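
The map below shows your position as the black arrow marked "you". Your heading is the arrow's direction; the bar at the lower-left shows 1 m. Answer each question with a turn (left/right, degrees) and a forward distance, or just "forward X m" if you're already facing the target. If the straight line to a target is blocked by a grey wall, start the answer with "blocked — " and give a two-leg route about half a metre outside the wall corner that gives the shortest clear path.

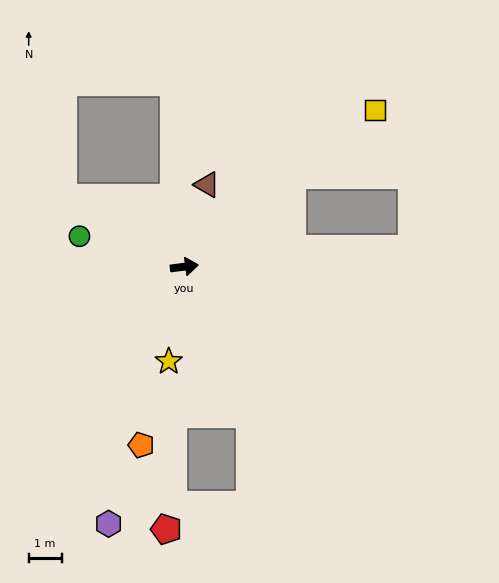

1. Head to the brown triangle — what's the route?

turn left 67°, forward 2.6 m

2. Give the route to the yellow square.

turn left 32°, forward 7.5 m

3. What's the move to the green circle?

turn left 156°, forward 3.3 m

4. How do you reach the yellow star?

turn right 107°, forward 2.9 m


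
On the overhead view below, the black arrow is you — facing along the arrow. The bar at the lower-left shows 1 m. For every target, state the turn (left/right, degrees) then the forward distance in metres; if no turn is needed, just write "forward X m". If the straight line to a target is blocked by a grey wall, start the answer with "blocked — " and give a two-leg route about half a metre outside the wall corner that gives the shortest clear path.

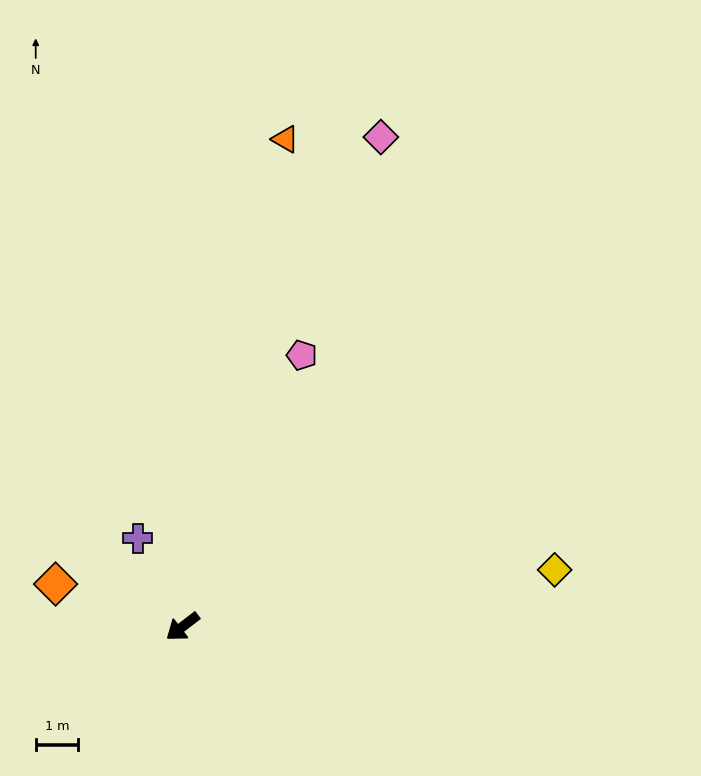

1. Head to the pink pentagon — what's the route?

turn right 151°, forward 7.0 m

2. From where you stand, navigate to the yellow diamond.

turn left 151°, forward 8.8 m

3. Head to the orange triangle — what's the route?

turn right 139°, forward 11.7 m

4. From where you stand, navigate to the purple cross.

turn right 101°, forward 2.3 m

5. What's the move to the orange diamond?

turn right 56°, forward 3.1 m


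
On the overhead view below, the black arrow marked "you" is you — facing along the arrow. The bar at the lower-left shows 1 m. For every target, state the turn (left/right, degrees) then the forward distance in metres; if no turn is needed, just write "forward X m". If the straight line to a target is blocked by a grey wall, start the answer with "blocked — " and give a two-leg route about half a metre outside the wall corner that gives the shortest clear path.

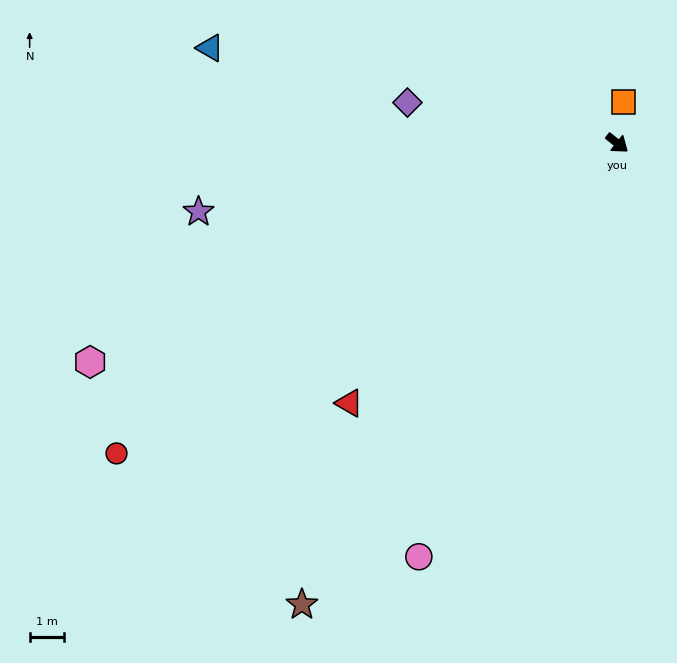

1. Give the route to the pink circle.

turn right 77°, forward 13.4 m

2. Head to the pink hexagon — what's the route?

turn right 119°, forward 16.7 m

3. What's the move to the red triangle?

turn right 97°, forward 10.9 m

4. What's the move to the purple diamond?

turn right 152°, forward 6.2 m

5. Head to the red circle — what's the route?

turn right 110°, forward 17.2 m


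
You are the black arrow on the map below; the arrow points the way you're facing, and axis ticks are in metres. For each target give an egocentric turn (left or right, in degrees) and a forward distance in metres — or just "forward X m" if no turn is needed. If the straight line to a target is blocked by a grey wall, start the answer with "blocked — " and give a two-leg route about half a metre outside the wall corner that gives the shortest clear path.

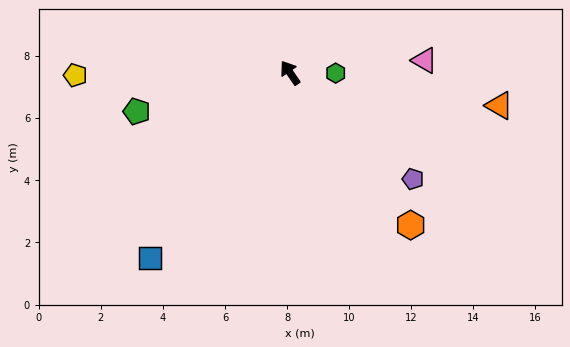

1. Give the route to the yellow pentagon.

turn left 56°, forward 6.9 m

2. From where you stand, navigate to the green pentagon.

turn left 70°, forward 5.1 m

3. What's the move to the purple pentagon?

turn right 165°, forward 5.2 m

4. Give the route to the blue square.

turn left 108°, forward 7.5 m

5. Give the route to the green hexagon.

turn right 125°, forward 1.5 m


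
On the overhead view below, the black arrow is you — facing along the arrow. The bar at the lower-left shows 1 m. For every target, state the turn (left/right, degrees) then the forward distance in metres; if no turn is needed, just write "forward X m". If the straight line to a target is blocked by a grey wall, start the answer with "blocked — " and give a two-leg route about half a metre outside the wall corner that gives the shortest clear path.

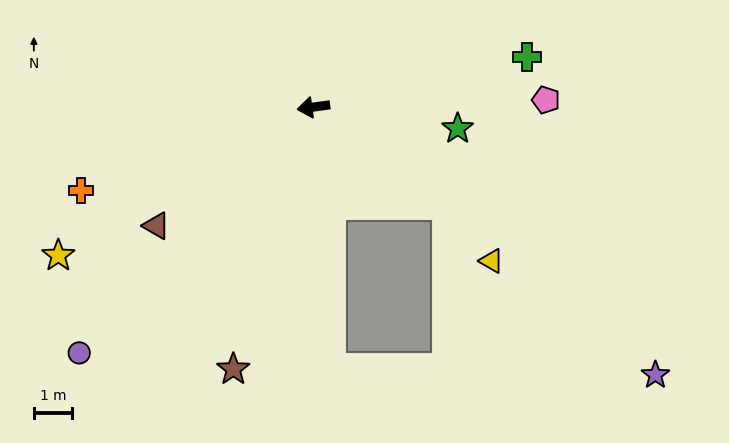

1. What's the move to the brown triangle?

turn left 29°, forward 5.2 m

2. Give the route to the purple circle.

turn left 38°, forward 8.9 m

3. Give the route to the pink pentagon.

turn left 174°, forward 6.1 m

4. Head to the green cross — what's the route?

turn right 175°, forward 5.8 m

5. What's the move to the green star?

turn left 164°, forward 3.8 m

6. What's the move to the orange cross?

turn left 12°, forward 6.5 m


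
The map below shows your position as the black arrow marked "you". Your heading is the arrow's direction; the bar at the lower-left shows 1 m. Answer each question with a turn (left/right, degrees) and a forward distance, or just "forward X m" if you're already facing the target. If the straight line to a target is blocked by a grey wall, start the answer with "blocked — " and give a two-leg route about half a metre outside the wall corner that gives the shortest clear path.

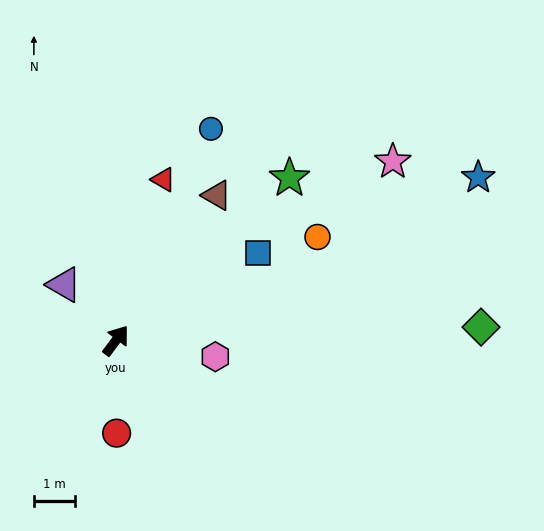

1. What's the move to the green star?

turn right 10°, forward 5.8 m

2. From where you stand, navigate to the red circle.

turn right 143°, forward 2.3 m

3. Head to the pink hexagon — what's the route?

turn right 63°, forward 2.5 m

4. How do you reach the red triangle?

turn left 20°, forward 4.1 m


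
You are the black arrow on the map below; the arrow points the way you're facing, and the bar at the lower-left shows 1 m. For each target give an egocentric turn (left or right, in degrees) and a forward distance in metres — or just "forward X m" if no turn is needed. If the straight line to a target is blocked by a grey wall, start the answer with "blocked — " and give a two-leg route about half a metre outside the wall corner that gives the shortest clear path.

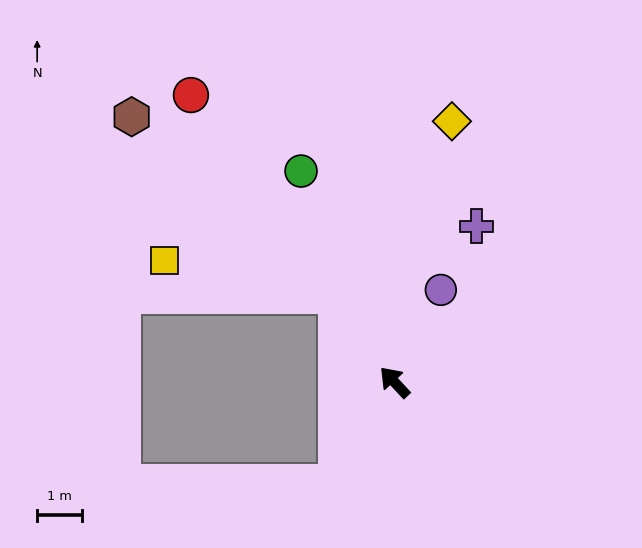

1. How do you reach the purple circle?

turn right 70°, forward 2.3 m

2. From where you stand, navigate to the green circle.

turn right 19°, forward 5.2 m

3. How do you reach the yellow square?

blocked — turn right 10°, forward 2.3 m, then turn left 46°, forward 3.9 m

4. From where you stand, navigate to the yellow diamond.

turn right 55°, forward 6.0 m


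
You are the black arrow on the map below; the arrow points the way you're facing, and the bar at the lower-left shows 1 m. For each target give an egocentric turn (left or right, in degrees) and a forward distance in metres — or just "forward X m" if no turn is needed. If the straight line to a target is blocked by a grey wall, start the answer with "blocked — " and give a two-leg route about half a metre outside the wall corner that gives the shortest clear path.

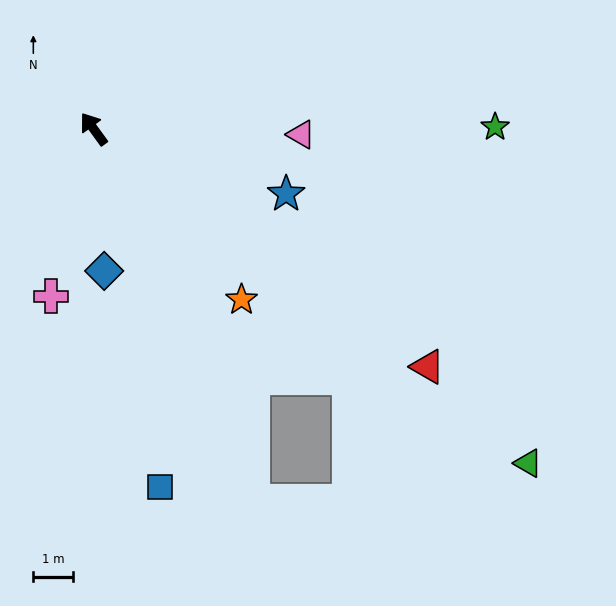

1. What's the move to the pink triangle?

turn right 128°, forward 5.2 m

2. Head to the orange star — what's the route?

turn right 175°, forward 5.7 m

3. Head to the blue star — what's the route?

turn right 145°, forward 5.1 m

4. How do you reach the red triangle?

turn right 161°, forward 10.3 m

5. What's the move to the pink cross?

turn left 130°, forward 4.3 m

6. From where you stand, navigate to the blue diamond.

turn left 148°, forward 3.6 m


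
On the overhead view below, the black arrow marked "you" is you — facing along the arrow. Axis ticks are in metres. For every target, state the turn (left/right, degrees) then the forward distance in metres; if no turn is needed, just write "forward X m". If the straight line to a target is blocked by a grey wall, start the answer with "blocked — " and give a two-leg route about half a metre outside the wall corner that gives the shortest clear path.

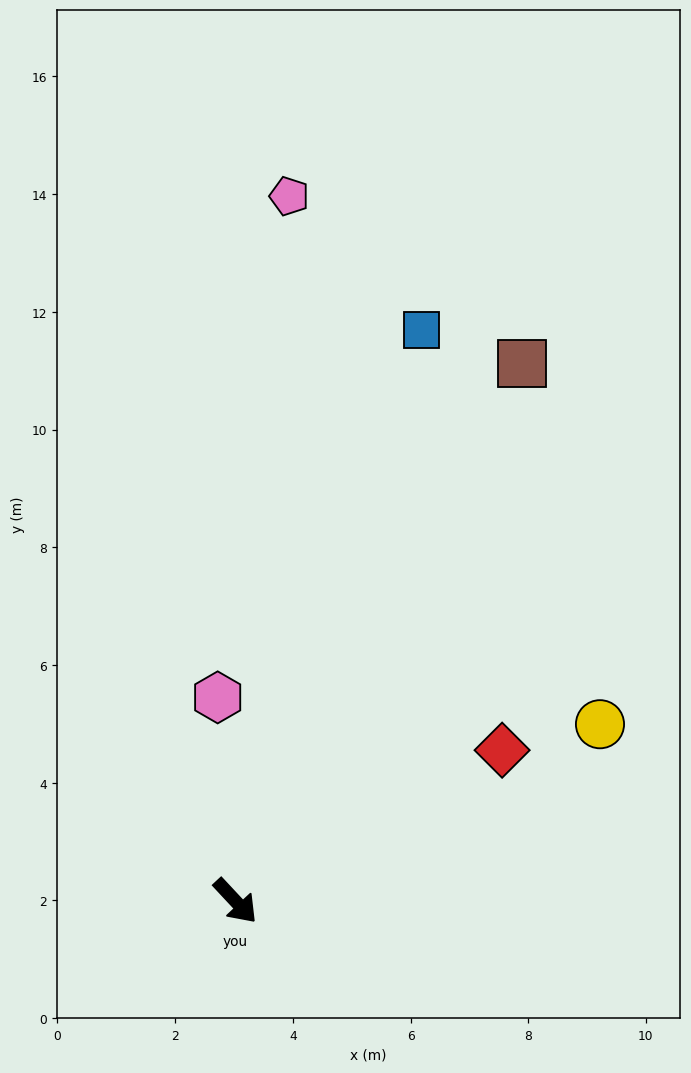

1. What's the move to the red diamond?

turn left 77°, forward 5.2 m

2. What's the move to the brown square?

turn left 109°, forward 10.4 m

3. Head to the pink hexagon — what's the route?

turn left 142°, forward 3.5 m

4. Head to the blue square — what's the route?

turn left 119°, forward 10.2 m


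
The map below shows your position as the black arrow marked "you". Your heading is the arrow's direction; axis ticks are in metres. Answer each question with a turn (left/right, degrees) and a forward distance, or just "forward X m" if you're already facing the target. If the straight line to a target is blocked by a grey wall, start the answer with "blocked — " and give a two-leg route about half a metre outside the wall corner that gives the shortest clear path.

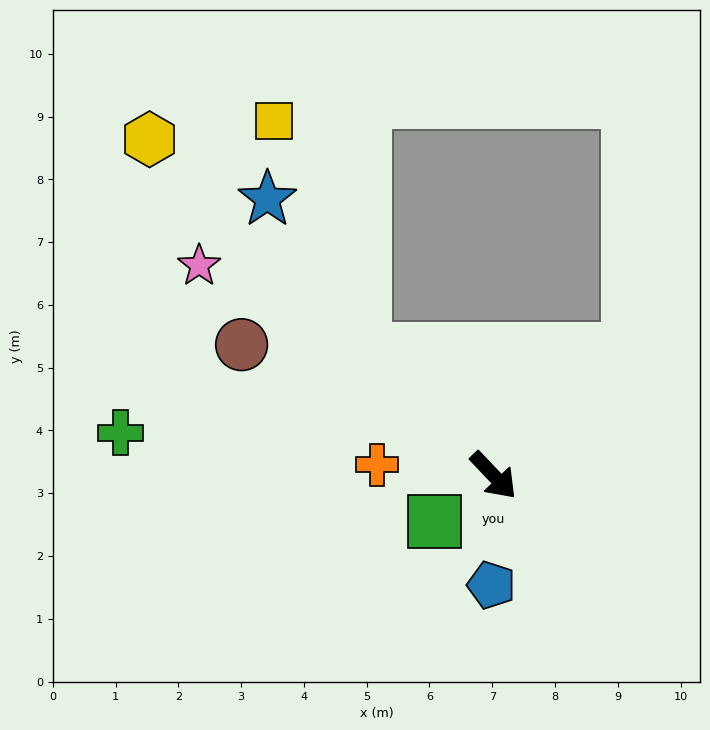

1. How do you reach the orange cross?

turn right 139°, forward 1.9 m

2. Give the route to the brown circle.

turn right 161°, forward 4.5 m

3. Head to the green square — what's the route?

turn right 96°, forward 1.2 m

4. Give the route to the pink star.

turn right 169°, forward 5.8 m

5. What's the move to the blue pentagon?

turn right 45°, forward 1.7 m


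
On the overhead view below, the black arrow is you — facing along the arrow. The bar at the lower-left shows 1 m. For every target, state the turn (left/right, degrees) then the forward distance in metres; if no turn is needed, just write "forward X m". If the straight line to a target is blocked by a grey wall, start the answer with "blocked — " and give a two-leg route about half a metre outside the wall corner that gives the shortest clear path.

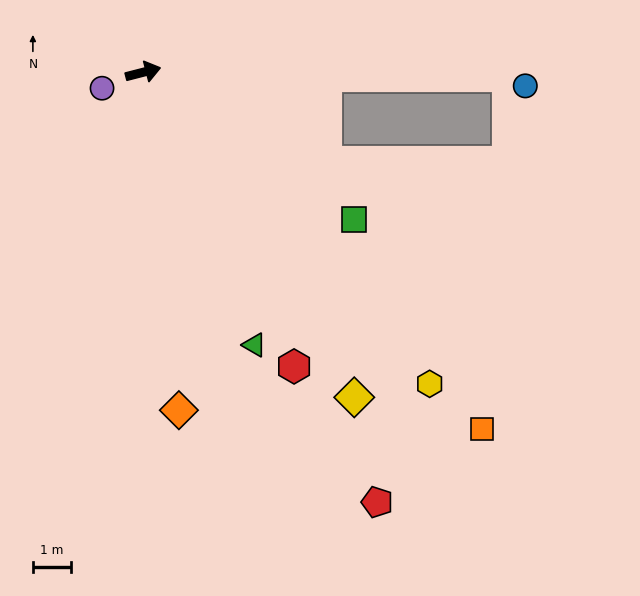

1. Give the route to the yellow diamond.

turn right 71°, forward 10.1 m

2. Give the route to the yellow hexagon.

turn right 62°, forward 11.0 m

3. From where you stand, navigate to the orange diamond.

turn right 98°, forward 8.8 m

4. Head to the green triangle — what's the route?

turn right 82°, forward 7.6 m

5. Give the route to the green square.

turn right 49°, forward 6.7 m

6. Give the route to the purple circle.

turn right 173°, forward 1.1 m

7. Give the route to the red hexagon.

turn right 77°, forward 8.6 m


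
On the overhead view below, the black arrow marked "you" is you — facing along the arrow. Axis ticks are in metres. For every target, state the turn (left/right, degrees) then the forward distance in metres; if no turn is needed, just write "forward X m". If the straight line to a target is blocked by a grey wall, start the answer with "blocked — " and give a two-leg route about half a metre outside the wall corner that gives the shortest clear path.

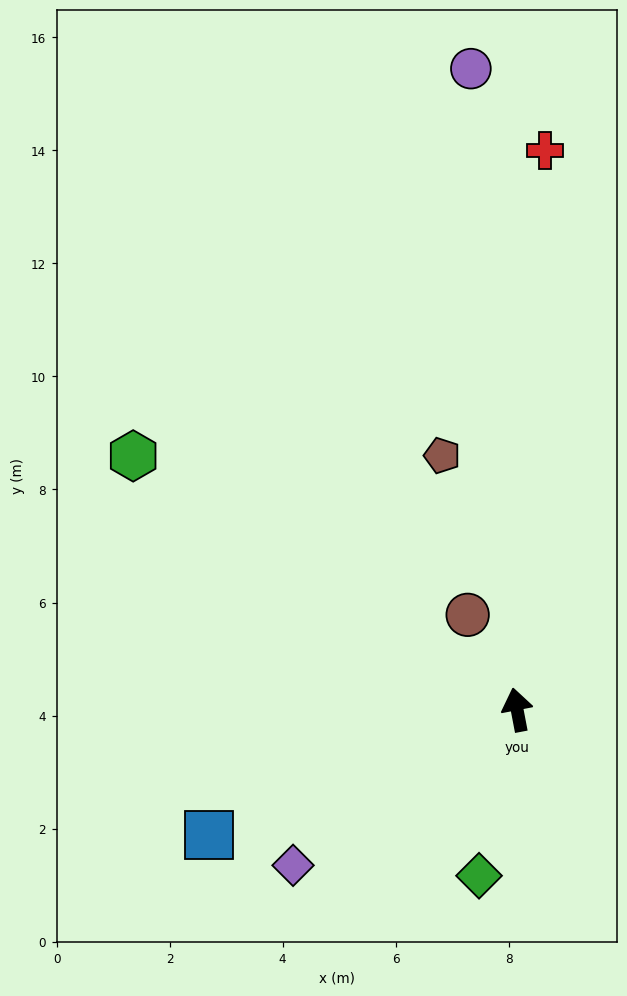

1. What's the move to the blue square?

turn left 101°, forward 5.9 m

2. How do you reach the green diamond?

turn left 156°, forward 3.0 m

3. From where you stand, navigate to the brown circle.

turn left 17°, forward 1.9 m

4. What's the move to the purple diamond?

turn left 114°, forward 4.8 m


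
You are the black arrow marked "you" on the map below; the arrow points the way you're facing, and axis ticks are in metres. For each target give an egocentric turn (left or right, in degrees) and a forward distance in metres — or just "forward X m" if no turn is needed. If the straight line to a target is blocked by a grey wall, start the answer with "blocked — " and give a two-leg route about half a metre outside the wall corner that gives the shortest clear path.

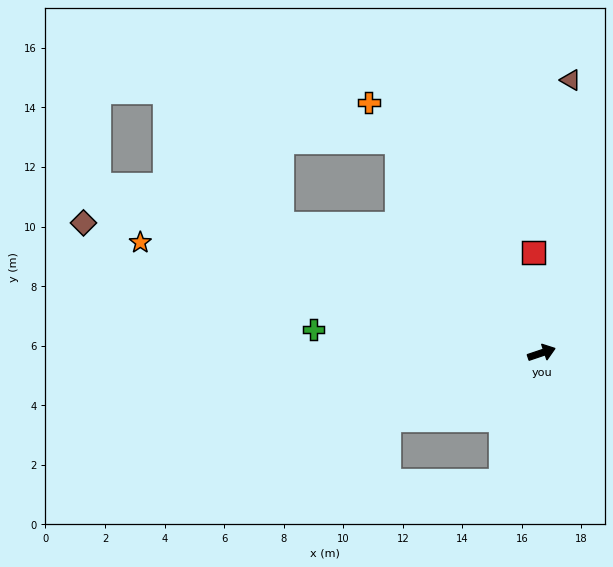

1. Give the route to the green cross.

turn left 156°, forward 7.7 m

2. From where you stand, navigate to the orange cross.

turn left 106°, forward 10.2 m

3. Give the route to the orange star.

turn left 146°, forward 14.0 m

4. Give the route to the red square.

turn left 76°, forward 3.4 m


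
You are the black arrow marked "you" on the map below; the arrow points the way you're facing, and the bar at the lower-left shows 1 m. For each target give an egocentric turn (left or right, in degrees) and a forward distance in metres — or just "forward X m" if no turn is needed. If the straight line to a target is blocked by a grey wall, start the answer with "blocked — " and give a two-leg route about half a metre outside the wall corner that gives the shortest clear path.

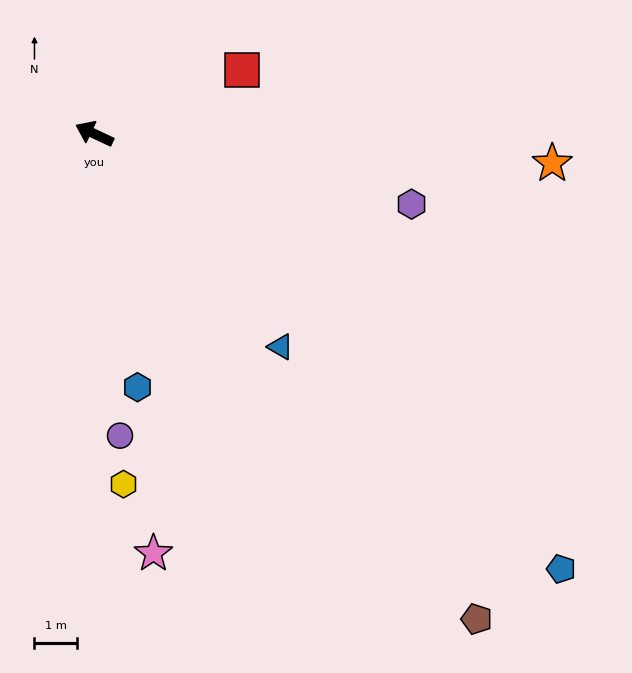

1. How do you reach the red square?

turn right 131°, forward 3.8 m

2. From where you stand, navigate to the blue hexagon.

turn left 125°, forward 6.1 m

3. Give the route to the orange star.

turn right 159°, forward 10.8 m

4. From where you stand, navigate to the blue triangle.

turn left 156°, forward 6.7 m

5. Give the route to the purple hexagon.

turn right 167°, forward 7.7 m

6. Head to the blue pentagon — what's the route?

turn left 162°, forward 15.1 m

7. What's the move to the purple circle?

turn left 120°, forward 7.1 m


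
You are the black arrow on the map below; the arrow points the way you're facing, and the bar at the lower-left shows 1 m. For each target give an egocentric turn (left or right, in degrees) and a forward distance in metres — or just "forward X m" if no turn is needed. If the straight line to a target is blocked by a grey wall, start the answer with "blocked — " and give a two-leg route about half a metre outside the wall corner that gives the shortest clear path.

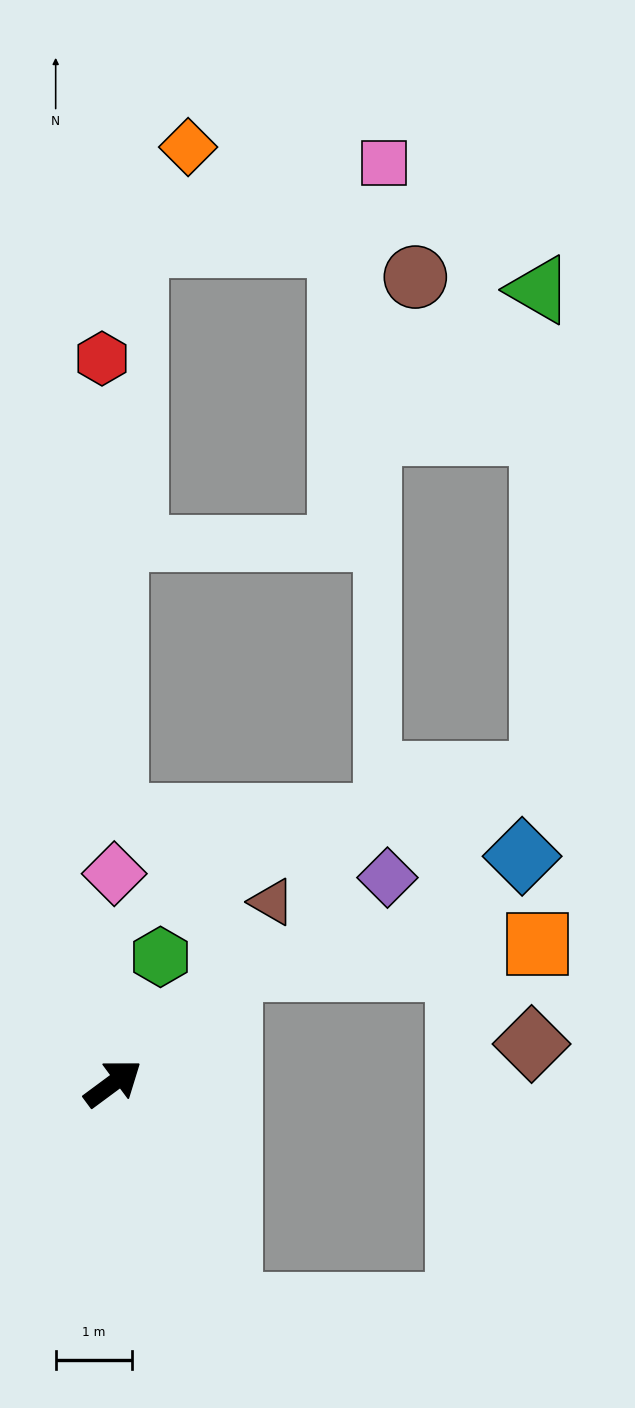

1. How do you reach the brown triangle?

turn left 12°, forward 3.1 m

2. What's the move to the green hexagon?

turn left 33°, forward 1.8 m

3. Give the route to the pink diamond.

turn left 53°, forward 2.7 m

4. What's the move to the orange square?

blocked — turn left 8°, forward 2.1 m, then turn right 40°, forward 4.0 m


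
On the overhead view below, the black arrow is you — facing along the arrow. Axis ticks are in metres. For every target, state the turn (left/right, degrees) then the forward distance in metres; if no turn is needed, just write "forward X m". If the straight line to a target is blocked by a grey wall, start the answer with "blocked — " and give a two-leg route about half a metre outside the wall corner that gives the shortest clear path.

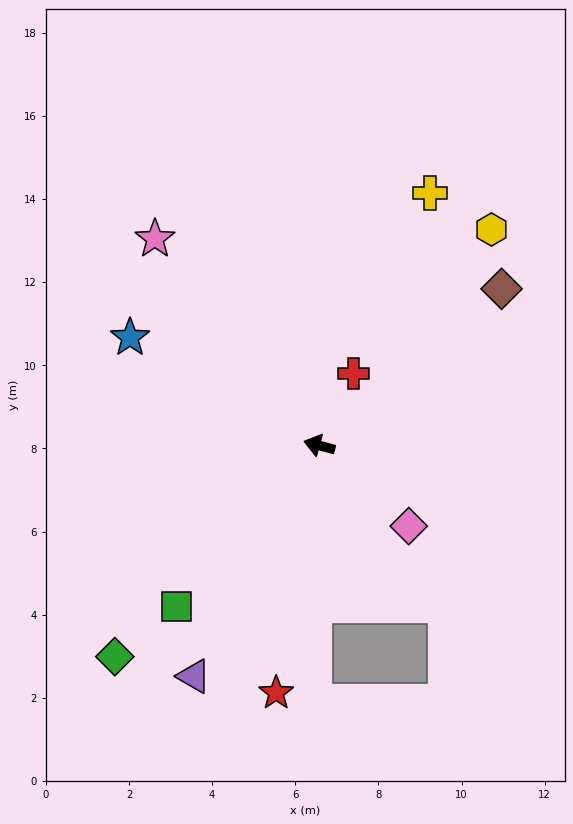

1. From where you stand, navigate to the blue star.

turn right 15°, forward 5.2 m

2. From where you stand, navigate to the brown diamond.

turn right 124°, forward 5.8 m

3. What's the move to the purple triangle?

turn left 77°, forward 6.3 m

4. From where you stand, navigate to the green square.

turn left 64°, forward 5.2 m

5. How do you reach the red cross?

turn right 100°, forward 1.9 m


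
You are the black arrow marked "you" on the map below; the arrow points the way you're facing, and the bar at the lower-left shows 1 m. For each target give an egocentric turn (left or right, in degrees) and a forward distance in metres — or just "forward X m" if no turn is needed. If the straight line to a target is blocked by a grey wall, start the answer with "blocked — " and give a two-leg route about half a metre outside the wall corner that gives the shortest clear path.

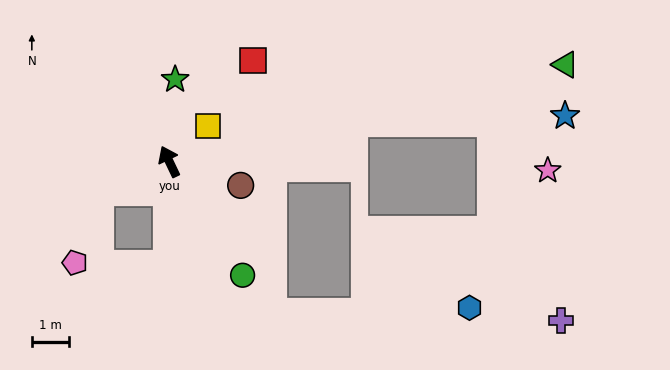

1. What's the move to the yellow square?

turn right 73°, forward 1.4 m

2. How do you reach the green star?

turn right 30°, forward 2.2 m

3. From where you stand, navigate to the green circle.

turn right 173°, forward 3.6 m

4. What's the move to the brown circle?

turn right 134°, forward 2.0 m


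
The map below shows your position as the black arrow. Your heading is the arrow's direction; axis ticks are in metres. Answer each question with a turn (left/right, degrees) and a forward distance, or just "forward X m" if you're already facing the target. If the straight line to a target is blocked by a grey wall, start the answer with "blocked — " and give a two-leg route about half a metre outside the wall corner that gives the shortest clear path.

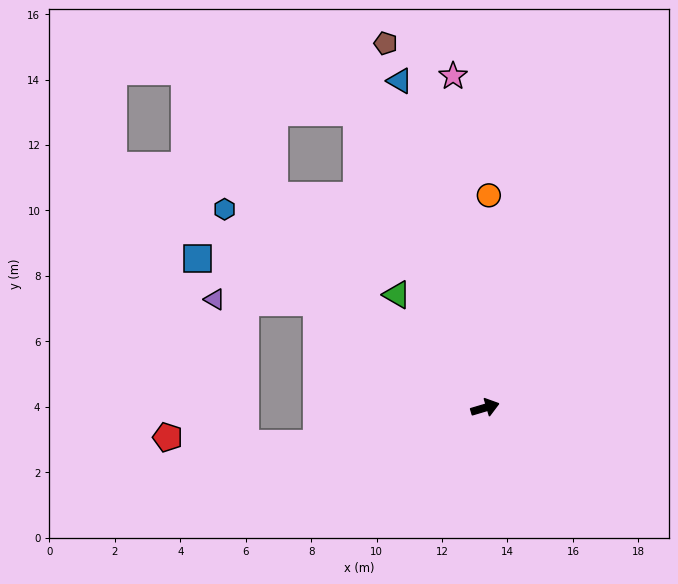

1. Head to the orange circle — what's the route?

turn left 72°, forward 6.5 m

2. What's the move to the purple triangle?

blocked — turn left 131°, forward 6.1 m, then turn left 31°, forward 3.1 m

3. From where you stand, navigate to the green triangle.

turn left 111°, forward 4.4 m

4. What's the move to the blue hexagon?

turn left 126°, forward 10.0 m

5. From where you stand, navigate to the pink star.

turn left 79°, forward 10.2 m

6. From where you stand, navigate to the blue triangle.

turn left 88°, forward 10.3 m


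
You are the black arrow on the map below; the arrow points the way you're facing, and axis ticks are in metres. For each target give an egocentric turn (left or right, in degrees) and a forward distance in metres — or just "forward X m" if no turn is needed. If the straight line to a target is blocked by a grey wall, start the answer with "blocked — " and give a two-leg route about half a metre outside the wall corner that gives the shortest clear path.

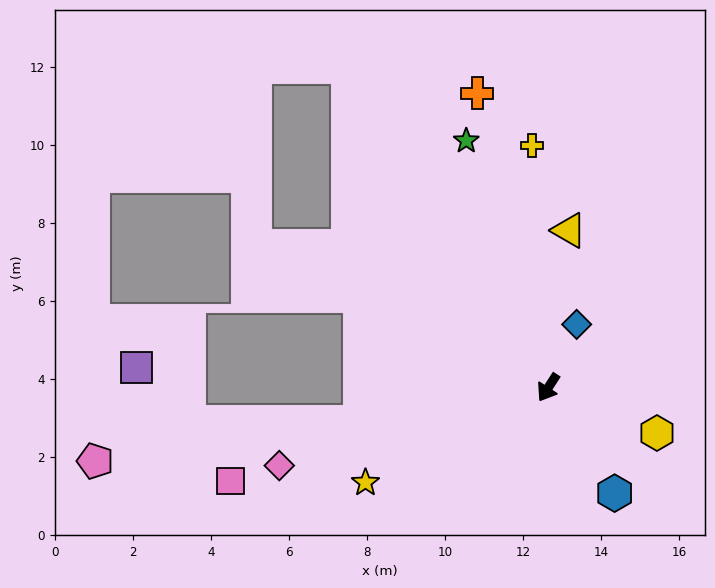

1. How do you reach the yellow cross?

turn right 143°, forward 6.2 m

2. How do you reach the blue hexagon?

turn left 65°, forward 3.2 m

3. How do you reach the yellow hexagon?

turn left 100°, forward 3.0 m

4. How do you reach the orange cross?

turn right 134°, forward 7.8 m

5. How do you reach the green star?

turn right 129°, forward 6.7 m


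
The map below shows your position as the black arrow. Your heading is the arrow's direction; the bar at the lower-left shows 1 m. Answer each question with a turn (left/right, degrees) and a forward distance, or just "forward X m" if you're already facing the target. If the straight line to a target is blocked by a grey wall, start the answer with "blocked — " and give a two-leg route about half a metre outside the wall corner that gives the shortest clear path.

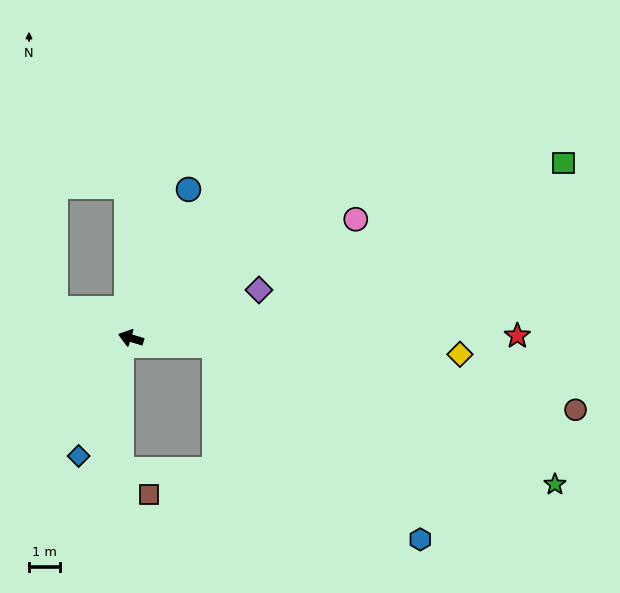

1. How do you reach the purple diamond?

turn right 142°, forward 4.4 m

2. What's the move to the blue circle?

turn right 94°, forward 5.1 m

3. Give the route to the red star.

turn right 163°, forward 12.4 m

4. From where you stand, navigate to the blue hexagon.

blocked — turn right 168°, forward 2.7 m, then turn right 39°, forward 9.1 m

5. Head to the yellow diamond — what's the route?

turn right 166°, forward 10.6 m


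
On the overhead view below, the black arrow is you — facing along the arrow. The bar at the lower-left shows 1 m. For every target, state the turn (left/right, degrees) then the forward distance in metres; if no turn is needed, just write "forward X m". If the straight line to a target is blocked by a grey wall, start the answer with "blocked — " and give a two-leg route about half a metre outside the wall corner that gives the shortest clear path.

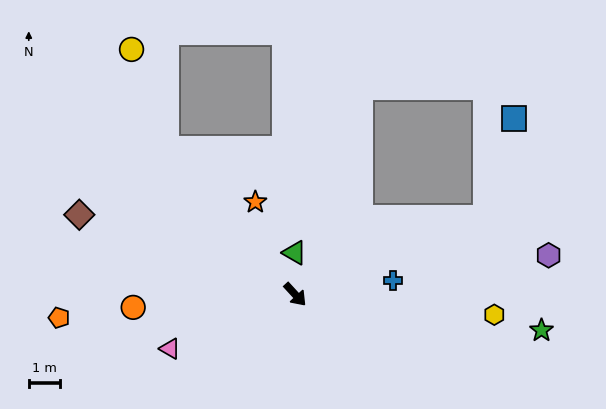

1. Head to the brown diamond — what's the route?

turn right 153°, forward 7.5 m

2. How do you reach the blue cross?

turn left 56°, forward 3.2 m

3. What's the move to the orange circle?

turn right 128°, forward 5.3 m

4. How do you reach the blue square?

blocked — turn left 69°, forward 6.7 m, then turn left 52°, forward 3.4 m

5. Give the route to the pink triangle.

turn right 109°, forward 4.4 m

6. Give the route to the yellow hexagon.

turn left 42°, forward 6.5 m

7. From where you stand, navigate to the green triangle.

turn left 138°, forward 1.4 m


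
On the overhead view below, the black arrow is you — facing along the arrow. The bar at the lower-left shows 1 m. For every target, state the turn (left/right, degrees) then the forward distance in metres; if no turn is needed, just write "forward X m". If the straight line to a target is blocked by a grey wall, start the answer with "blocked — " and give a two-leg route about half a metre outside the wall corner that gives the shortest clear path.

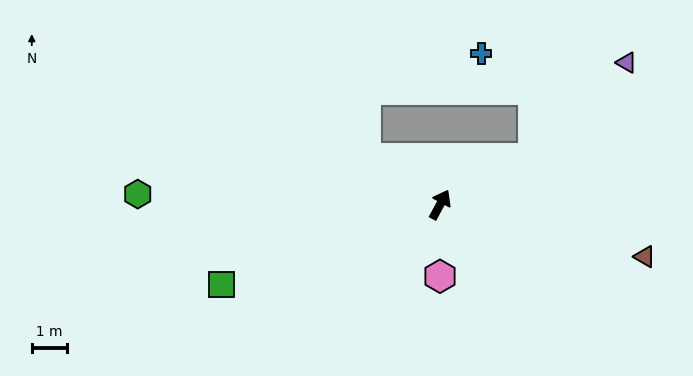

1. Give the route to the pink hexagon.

turn right 152°, forward 2.1 m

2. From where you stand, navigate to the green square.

turn left 139°, forward 6.7 m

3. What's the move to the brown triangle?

turn right 76°, forward 6.1 m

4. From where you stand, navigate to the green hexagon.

turn left 116°, forward 8.7 m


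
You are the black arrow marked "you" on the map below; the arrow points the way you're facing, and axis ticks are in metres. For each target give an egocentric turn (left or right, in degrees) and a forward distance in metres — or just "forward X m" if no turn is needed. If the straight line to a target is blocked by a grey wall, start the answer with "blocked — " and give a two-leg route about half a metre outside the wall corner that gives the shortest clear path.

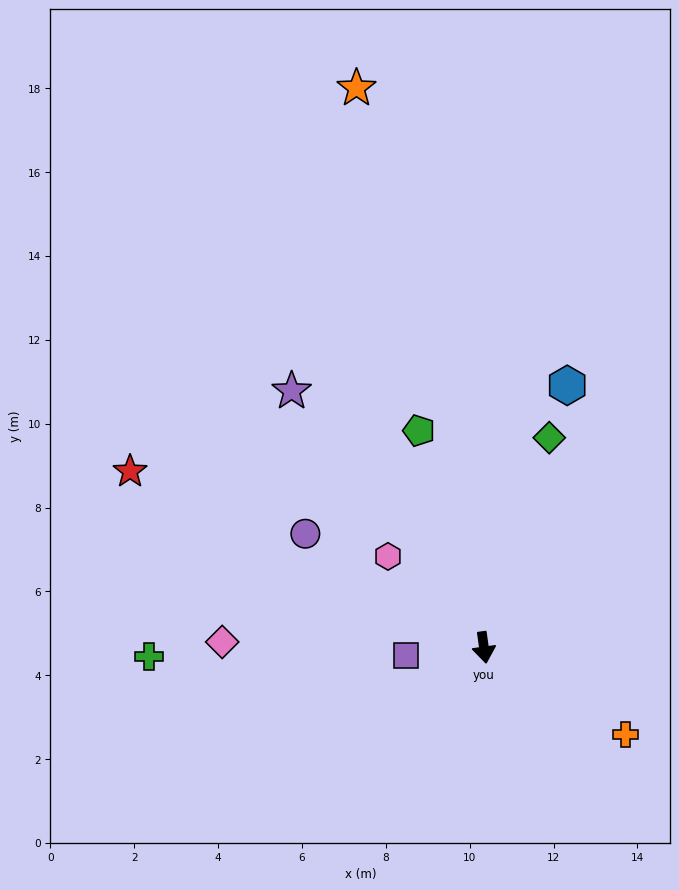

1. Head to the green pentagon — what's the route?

turn right 171°, forward 5.4 m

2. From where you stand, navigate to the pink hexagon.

turn right 141°, forward 3.2 m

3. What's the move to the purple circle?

turn right 130°, forward 5.0 m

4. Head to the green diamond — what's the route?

turn left 155°, forward 5.2 m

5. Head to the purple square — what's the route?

turn right 92°, forward 1.9 m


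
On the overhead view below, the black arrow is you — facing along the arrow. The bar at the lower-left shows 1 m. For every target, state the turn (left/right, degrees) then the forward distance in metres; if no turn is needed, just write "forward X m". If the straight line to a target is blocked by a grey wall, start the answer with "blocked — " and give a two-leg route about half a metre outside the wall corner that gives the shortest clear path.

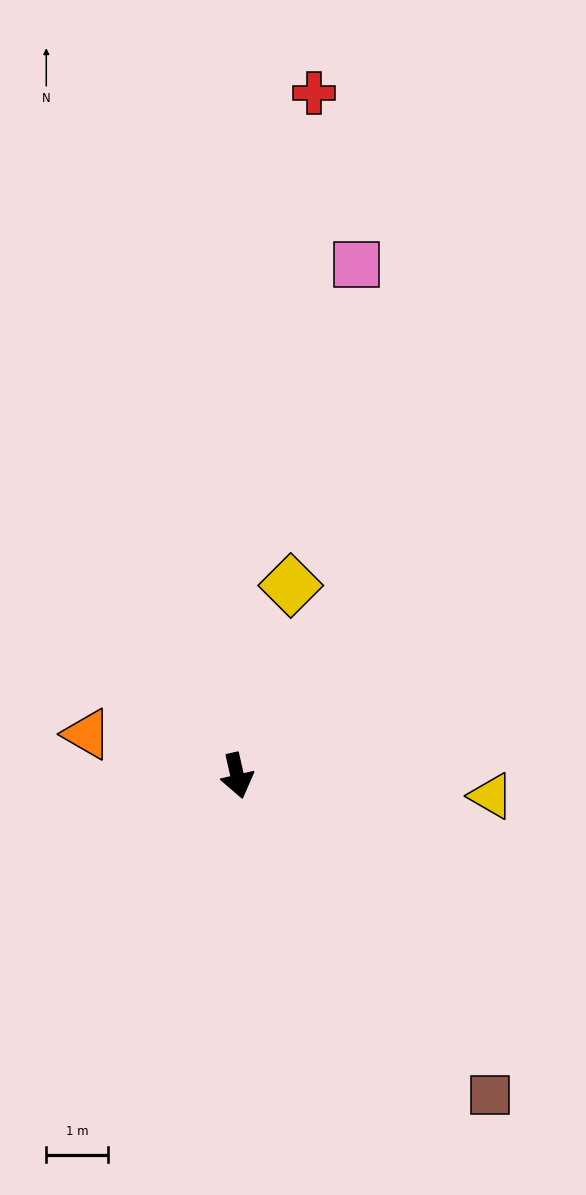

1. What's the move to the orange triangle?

turn right 118°, forward 2.5 m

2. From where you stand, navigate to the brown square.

turn left 26°, forward 6.6 m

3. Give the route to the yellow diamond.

turn left 151°, forward 3.2 m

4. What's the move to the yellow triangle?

turn left 73°, forward 4.1 m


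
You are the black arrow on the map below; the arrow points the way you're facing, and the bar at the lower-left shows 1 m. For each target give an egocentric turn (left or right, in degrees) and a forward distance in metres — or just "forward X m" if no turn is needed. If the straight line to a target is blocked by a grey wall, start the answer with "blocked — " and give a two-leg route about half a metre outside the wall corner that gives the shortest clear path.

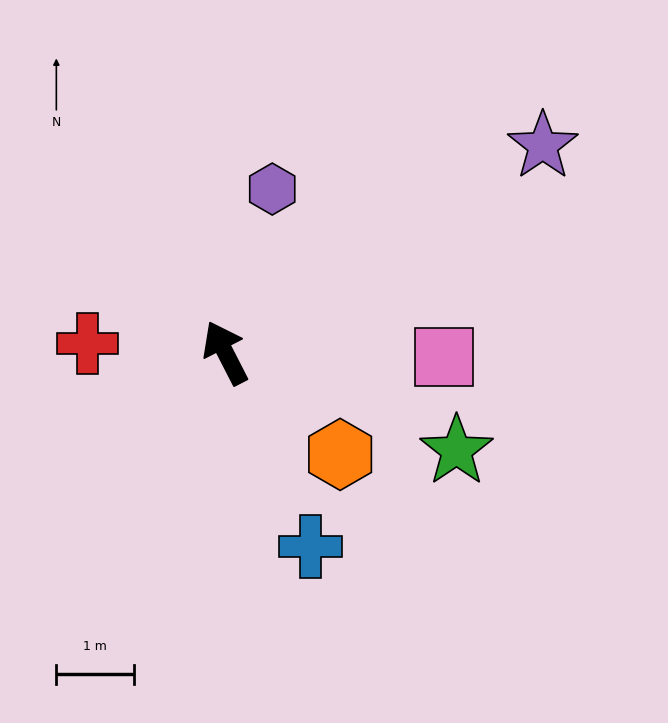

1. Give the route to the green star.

turn right 140°, forward 3.2 m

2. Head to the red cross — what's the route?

turn left 59°, forward 1.8 m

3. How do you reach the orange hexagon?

turn right 159°, forward 2.0 m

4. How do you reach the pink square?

turn right 118°, forward 2.8 m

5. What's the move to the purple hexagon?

turn right 43°, forward 2.2 m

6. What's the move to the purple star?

turn right 84°, forward 4.9 m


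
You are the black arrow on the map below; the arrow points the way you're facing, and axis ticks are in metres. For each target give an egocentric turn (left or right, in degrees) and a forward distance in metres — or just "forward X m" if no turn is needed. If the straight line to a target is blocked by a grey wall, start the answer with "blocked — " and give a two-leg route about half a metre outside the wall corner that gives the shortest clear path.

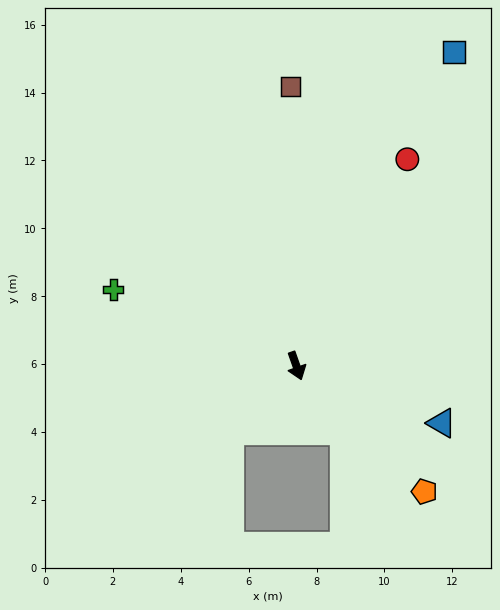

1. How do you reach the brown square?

turn left 162°, forward 8.2 m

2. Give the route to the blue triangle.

turn left 49°, forward 4.6 m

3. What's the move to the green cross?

turn right 132°, forward 5.8 m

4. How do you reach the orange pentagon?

turn left 26°, forward 5.3 m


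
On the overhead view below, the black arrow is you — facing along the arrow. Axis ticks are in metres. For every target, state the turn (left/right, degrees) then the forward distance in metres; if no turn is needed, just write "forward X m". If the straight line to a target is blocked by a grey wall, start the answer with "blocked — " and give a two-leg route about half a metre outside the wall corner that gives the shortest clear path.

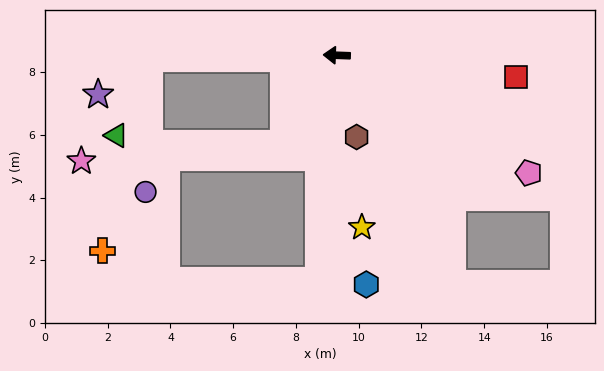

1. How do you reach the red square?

turn left 175°, forward 5.8 m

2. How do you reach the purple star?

blocked — turn left 3°, forward 5.9 m, then turn left 33°, forward 2.0 m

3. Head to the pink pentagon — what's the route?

turn left 151°, forward 7.2 m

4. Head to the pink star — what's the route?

blocked — turn left 61°, forward 3.3 m, then turn right 54°, forward 6.5 m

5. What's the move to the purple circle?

blocked — turn left 3°, forward 5.9 m, then turn left 87°, forward 4.2 m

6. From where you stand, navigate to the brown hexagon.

turn left 106°, forward 2.7 m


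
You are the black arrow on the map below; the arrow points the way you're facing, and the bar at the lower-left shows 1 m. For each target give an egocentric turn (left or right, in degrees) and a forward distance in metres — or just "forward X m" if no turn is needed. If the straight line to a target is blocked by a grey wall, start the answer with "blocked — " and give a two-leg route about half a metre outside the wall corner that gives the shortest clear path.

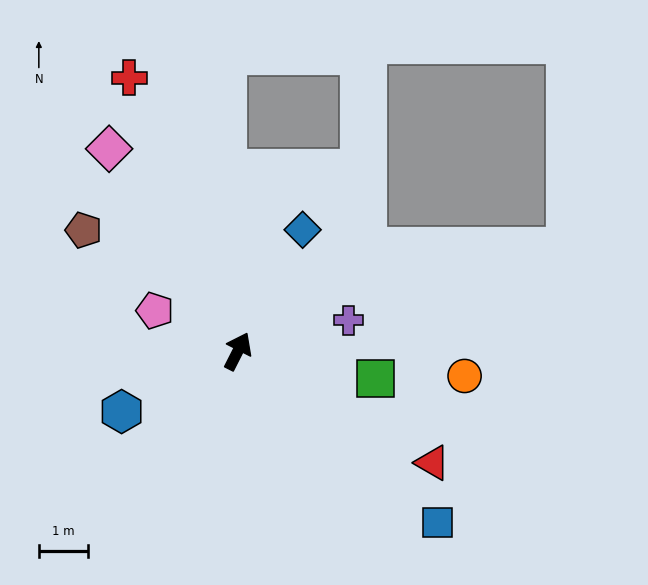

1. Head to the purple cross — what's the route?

turn right 48°, forward 2.3 m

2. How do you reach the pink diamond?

turn left 59°, forward 4.9 m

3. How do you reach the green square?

turn right 74°, forward 2.8 m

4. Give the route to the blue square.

turn right 104°, forward 5.3 m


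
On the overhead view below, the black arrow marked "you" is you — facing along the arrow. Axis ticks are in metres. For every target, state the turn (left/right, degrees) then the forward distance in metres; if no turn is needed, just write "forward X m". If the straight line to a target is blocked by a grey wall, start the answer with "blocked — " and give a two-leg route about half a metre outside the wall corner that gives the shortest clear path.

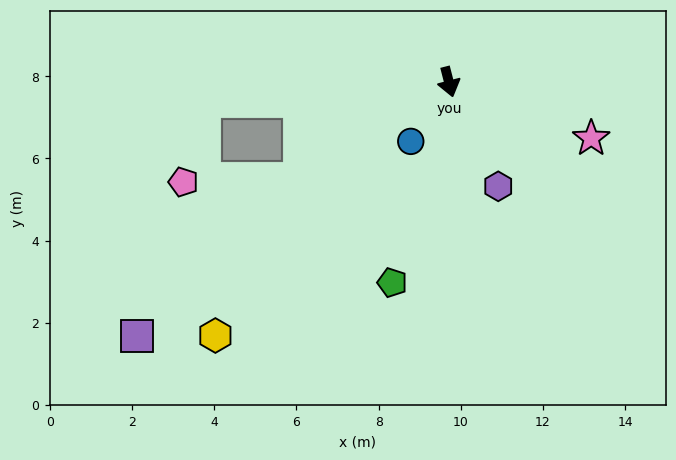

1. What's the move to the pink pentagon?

blocked — turn right 71°, forward 4.3 m, then turn right 32°, forward 2.8 m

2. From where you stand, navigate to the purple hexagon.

turn left 11°, forward 2.8 m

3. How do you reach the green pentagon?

turn right 30°, forward 5.1 m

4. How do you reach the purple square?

turn right 65°, forward 9.8 m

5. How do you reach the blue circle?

turn right 47°, forward 1.7 m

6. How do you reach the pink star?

turn left 54°, forward 3.7 m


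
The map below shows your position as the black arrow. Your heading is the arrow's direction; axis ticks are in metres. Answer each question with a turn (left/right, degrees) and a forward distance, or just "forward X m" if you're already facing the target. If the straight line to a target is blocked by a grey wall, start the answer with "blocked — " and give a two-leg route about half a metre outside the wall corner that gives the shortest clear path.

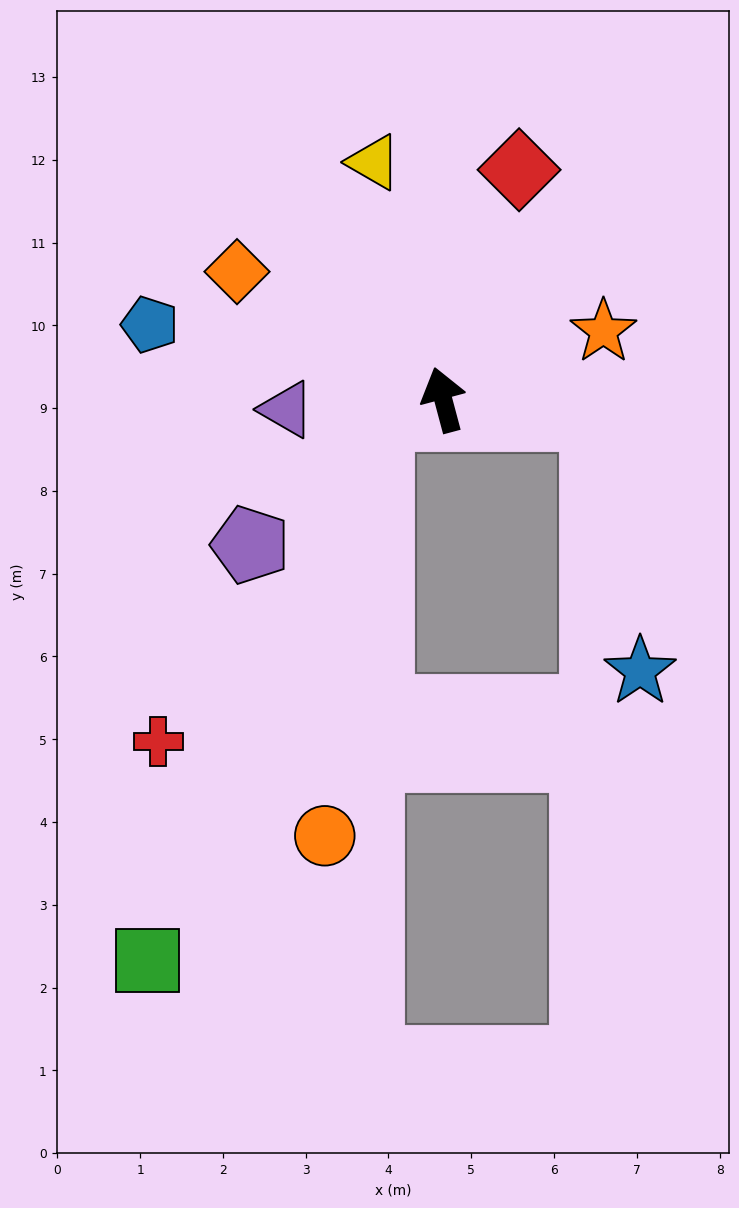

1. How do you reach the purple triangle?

turn left 79°, forward 1.9 m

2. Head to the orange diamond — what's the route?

turn left 43°, forward 2.9 m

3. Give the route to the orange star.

turn right 82°, forward 2.1 m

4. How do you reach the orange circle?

blocked — turn left 89°, forward 0.8 m, then turn left 69°, forward 5.1 m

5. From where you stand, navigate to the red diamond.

turn right 33°, forward 2.9 m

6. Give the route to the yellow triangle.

forward 3.0 m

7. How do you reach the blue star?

blocked — turn right 111°, forward 1.9 m, then turn right 74°, forward 3.1 m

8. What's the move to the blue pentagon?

turn left 61°, forward 3.7 m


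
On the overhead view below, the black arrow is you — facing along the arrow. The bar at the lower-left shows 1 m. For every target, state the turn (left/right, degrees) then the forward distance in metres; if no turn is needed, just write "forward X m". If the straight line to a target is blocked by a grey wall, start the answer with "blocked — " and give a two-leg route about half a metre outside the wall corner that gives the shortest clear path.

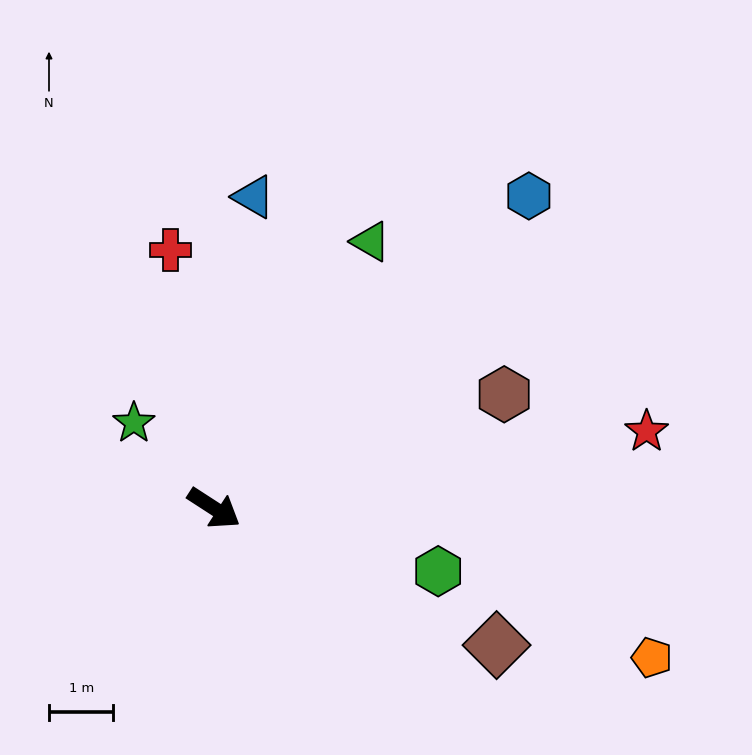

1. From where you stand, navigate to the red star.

turn left 43°, forward 6.8 m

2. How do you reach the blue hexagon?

turn left 78°, forward 6.9 m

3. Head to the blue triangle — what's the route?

turn left 116°, forward 4.9 m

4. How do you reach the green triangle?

turn left 93°, forward 4.8 m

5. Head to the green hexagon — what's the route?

turn left 17°, forward 3.6 m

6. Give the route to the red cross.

turn left 133°, forward 4.1 m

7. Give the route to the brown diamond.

turn left 7°, forward 4.9 m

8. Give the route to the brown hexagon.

turn left 54°, forward 4.8 m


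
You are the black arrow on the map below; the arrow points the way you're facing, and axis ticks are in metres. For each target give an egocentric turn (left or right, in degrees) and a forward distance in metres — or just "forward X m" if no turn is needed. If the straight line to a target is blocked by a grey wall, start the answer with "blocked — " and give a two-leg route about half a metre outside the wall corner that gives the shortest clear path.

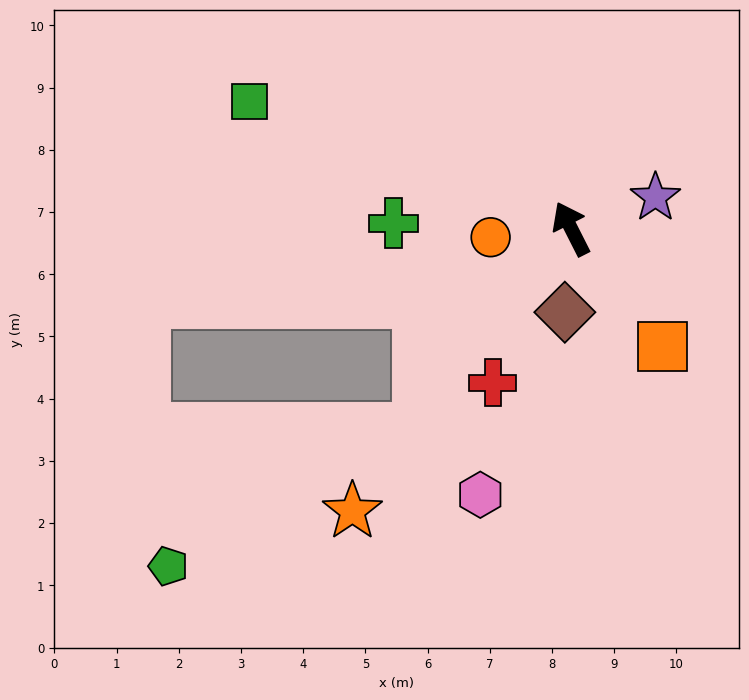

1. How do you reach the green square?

turn left 42°, forward 5.6 m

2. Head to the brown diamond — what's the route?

turn left 149°, forward 1.3 m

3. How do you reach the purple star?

turn right 96°, forward 1.4 m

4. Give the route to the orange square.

turn right 169°, forward 2.4 m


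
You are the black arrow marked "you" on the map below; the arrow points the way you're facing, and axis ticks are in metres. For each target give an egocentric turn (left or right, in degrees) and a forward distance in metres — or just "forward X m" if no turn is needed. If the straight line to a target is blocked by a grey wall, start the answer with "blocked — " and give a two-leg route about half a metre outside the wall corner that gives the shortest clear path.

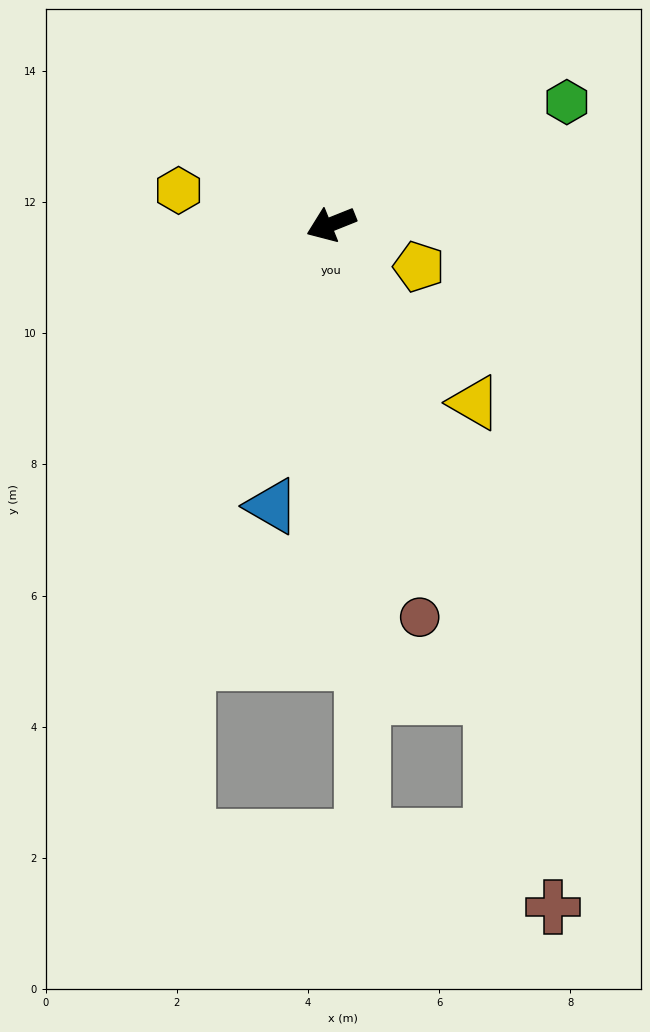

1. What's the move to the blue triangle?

turn left 56°, forward 4.4 m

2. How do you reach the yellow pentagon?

turn left 132°, forward 1.5 m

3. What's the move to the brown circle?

turn left 81°, forward 6.1 m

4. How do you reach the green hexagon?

turn right 174°, forward 4.0 m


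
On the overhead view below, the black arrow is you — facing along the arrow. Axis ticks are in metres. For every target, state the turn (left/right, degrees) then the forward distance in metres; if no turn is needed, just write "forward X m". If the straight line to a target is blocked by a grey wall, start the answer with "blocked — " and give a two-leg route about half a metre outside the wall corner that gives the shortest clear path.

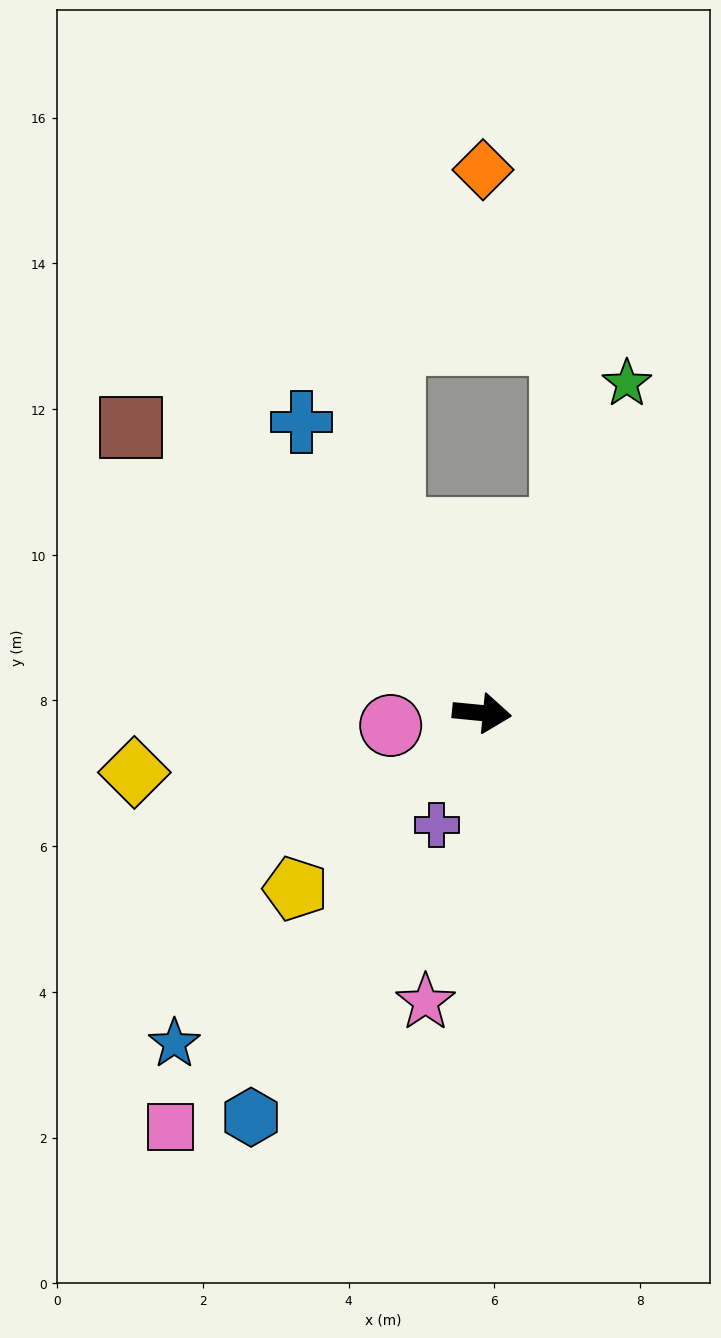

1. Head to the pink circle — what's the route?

turn right 167°, forward 1.3 m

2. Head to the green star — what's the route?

turn left 72°, forward 4.9 m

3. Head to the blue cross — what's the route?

turn left 127°, forward 4.7 m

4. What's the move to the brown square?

turn left 146°, forward 6.2 m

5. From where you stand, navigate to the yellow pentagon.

turn right 131°, forward 3.5 m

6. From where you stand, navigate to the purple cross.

turn right 106°, forward 1.7 m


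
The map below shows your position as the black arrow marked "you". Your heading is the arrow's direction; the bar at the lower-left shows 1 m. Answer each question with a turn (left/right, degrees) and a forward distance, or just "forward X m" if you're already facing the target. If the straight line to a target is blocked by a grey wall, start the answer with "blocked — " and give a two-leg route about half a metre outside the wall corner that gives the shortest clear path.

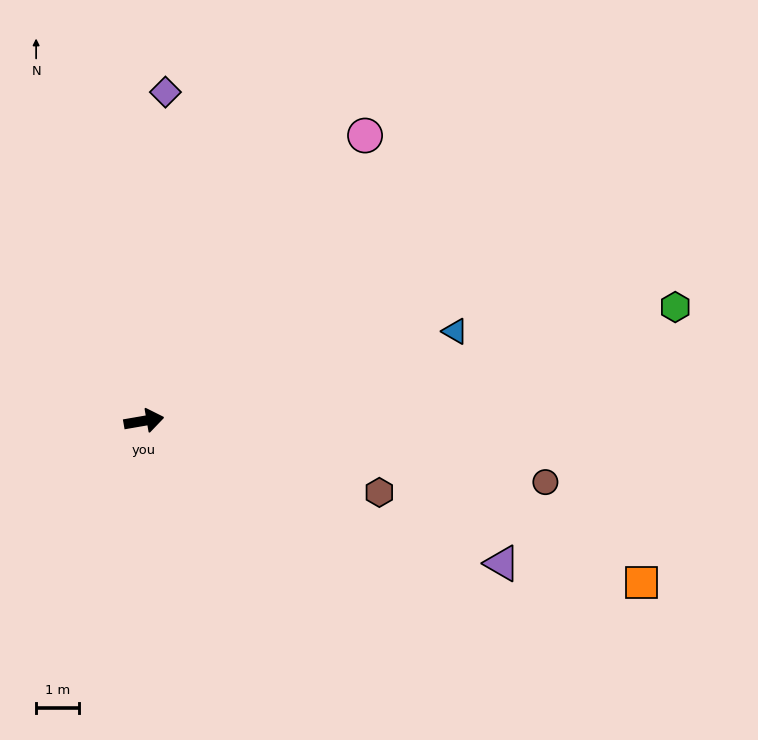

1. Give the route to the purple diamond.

turn left 76°, forward 7.7 m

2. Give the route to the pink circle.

turn left 42°, forward 8.4 m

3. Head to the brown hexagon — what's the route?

turn right 27°, forward 5.7 m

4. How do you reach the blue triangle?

turn left 6°, forward 7.5 m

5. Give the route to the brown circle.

turn right 18°, forward 9.5 m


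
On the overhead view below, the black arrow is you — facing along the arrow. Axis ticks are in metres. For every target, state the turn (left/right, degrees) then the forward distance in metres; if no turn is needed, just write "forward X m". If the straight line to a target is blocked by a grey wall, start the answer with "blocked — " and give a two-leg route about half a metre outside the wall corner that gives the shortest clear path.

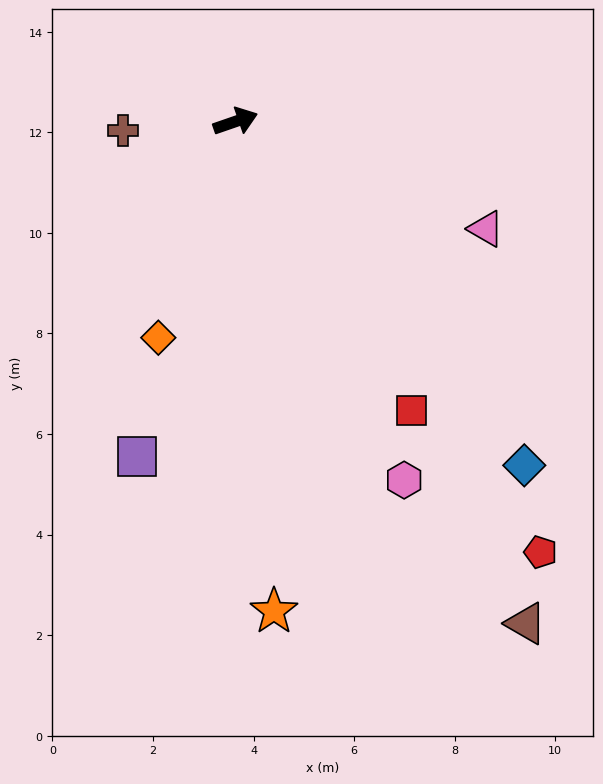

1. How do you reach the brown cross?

turn left 165°, forward 2.2 m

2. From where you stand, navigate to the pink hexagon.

turn right 84°, forward 7.9 m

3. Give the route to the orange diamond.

turn right 129°, forward 4.6 m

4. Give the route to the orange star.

turn right 105°, forward 9.8 m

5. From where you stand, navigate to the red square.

turn right 78°, forward 6.7 m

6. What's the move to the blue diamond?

turn right 69°, forward 8.9 m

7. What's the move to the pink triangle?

turn right 42°, forward 5.4 m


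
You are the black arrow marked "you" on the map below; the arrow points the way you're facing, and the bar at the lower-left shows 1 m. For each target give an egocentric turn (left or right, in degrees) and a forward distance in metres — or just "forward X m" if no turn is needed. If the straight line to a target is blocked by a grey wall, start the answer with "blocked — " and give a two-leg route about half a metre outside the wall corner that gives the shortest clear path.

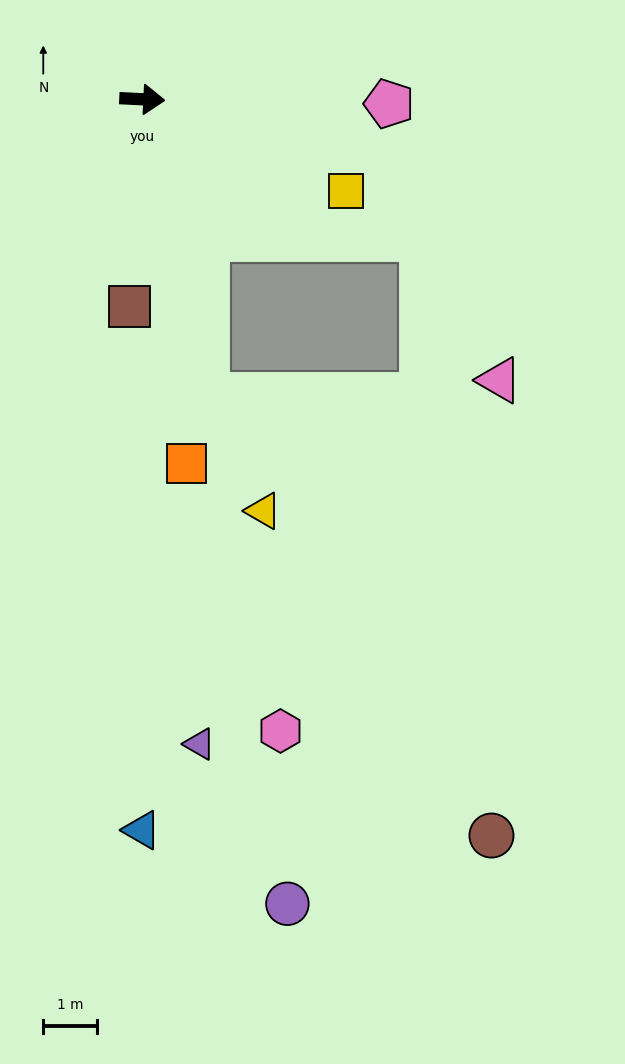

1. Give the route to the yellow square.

turn right 21°, forward 4.2 m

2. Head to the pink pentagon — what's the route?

forward 4.6 m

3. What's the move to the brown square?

turn right 91°, forward 3.9 m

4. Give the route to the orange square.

turn right 80°, forward 6.8 m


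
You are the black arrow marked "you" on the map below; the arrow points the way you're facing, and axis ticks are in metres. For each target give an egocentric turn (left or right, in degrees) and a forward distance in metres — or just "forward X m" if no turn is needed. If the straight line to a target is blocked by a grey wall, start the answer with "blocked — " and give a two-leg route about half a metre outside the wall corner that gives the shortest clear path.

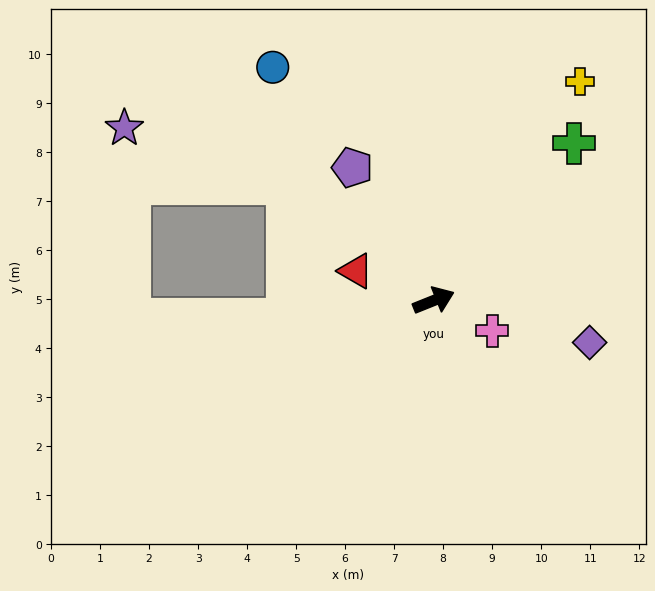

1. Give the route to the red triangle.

turn left 137°, forward 1.7 m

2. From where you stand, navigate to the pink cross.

turn right 49°, forward 1.3 m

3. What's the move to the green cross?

turn left 26°, forward 4.3 m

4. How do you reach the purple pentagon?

turn left 100°, forward 3.2 m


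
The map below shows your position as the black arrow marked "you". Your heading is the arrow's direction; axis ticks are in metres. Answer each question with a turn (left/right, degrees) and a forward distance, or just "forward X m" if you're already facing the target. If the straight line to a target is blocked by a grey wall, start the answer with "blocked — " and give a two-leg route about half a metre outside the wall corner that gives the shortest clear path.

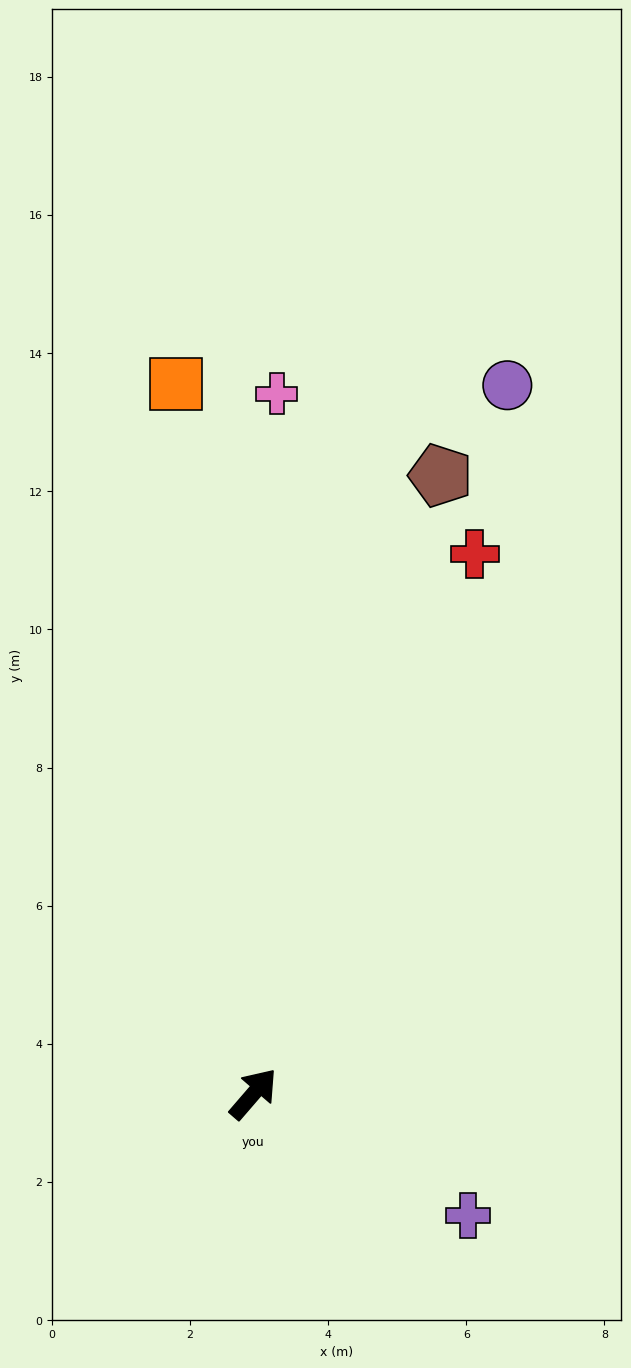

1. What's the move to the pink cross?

turn left 39°, forward 10.1 m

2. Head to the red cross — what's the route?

turn left 19°, forward 8.4 m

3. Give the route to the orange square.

turn left 47°, forward 10.3 m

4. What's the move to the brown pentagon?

turn left 24°, forward 9.4 m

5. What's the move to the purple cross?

turn right 79°, forward 3.6 m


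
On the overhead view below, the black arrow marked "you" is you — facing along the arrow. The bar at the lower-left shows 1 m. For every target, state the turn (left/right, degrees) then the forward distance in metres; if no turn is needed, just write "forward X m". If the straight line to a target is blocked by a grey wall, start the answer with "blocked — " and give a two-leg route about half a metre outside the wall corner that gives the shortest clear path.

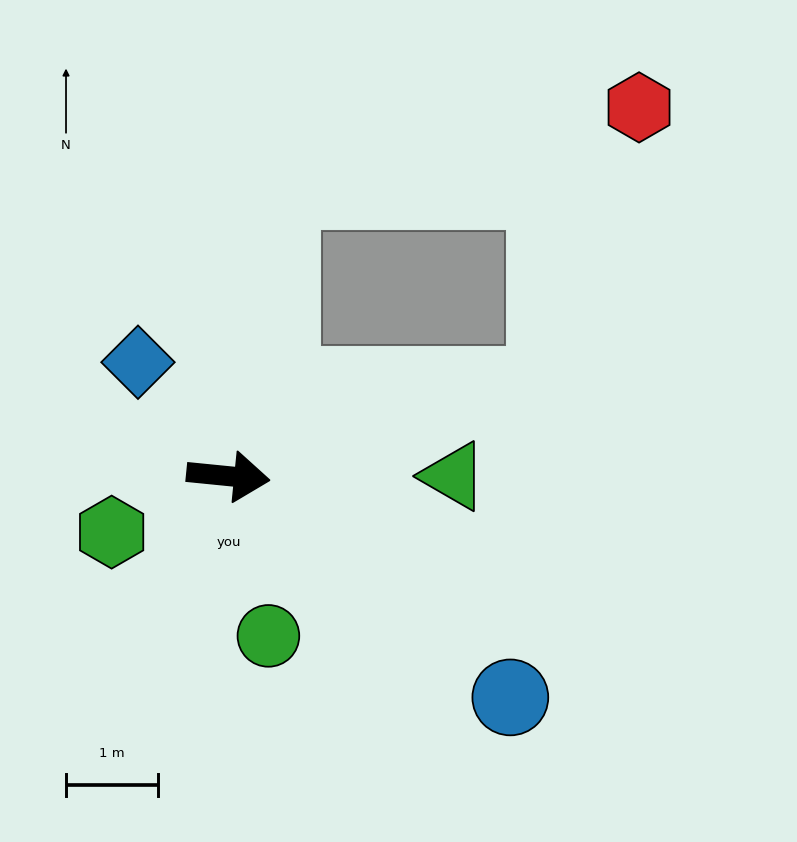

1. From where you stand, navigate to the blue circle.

turn right 32°, forward 3.9 m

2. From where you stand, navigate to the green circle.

turn right 70°, forward 1.8 m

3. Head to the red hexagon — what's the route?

blocked — turn left 21°, forward 3.6 m, then turn left 56°, forward 3.2 m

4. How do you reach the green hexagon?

turn right 149°, forward 1.4 m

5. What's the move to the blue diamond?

turn left 134°, forward 1.6 m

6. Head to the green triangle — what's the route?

turn left 6°, forward 2.4 m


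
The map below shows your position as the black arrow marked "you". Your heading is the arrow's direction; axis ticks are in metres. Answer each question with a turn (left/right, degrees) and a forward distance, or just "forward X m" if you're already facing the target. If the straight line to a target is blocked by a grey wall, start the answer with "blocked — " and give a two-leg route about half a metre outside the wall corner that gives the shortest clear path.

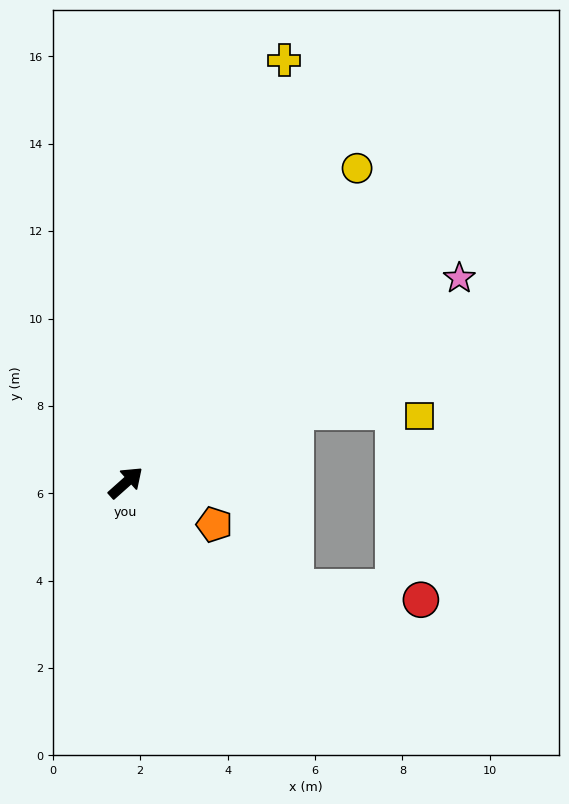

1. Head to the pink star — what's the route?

turn right 10°, forward 9.0 m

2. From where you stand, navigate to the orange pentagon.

turn right 67°, forward 2.2 m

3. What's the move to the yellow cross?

turn left 28°, forward 10.3 m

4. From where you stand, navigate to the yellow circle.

turn left 12°, forward 8.9 m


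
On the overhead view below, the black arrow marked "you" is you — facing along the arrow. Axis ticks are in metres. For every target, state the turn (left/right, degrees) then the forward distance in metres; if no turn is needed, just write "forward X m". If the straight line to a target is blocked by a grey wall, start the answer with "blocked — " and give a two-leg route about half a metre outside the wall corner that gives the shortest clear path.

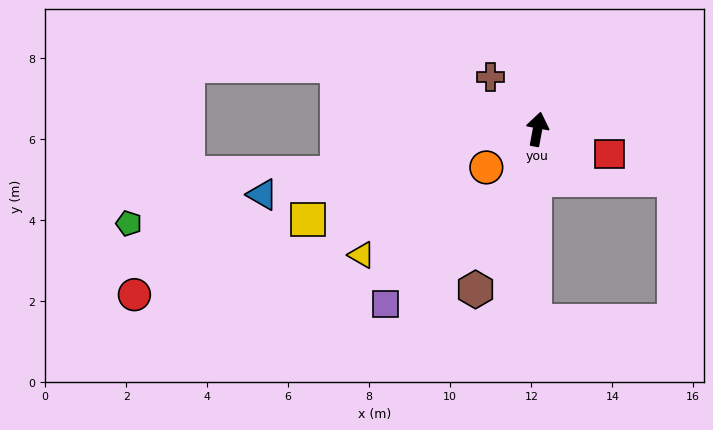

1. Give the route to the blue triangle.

turn left 114°, forward 7.0 m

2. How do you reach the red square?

turn right 99°, forward 1.9 m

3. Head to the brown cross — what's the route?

turn left 52°, forward 1.7 m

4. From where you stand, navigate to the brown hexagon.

turn left 169°, forward 4.2 m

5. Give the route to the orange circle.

turn left 137°, forward 1.6 m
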